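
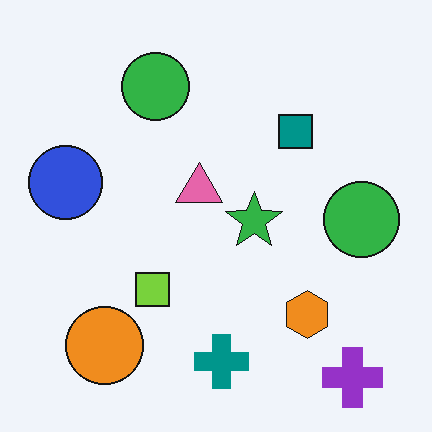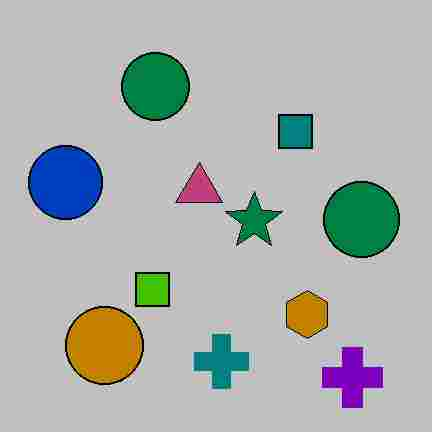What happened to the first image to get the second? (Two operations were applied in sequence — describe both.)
The second image is the first aggressively posterized, then degraded with heavy JPEG compression.

Each flat color has snapped to a coarser quantized level — most visibly, the near-white background has dropped to a flat grey. Blocky 8×8 compression artifacts appear around shape edges and the flat background shows ringing — characteristic JPEG degradation.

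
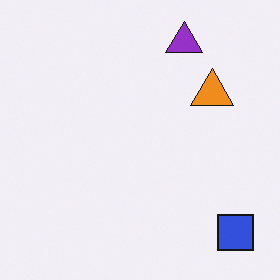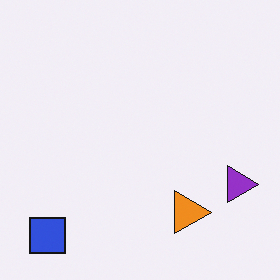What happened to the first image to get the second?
Rotated 90° clockwise.

The blue square sits in the bottom-right of the first image and the bottom-left of the second — consistent with a whole-image 90° clockwise rotation.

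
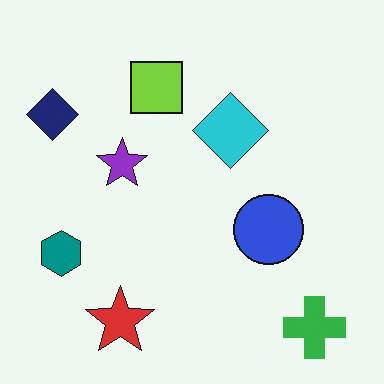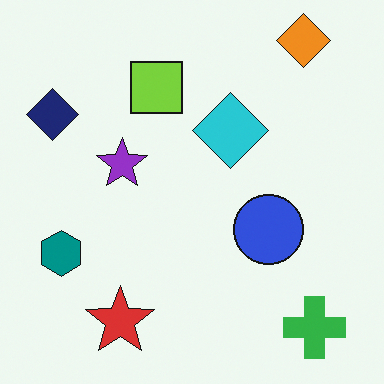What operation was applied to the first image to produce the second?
The second image is the first overlaid with an additional orange diamond.

An orange diamond appears in the second image that is absent from the first.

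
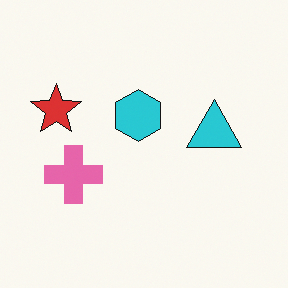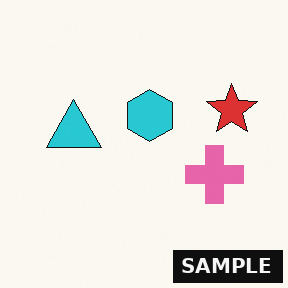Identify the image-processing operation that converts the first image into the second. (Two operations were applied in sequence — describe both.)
The image was flipped horizontally (left ↔ right), then watermarked with the text "SAMPLE" in the lower-right corner.

The red star is in the left of the first image and the right of the second — shapes on opposite sides of the vertical midline have swapped in a mirror flip. A dark label reading "SAMPLE" appears in the lower-right corner.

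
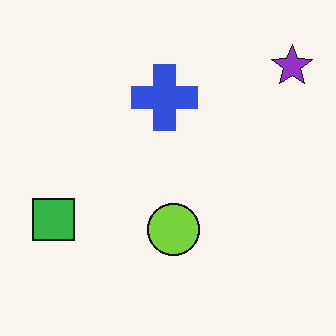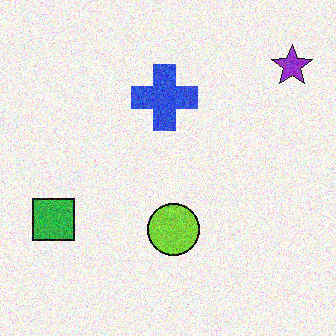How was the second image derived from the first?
It was degraded with visible gaussian noise.

Random speckle covers the whole image, including the flat background.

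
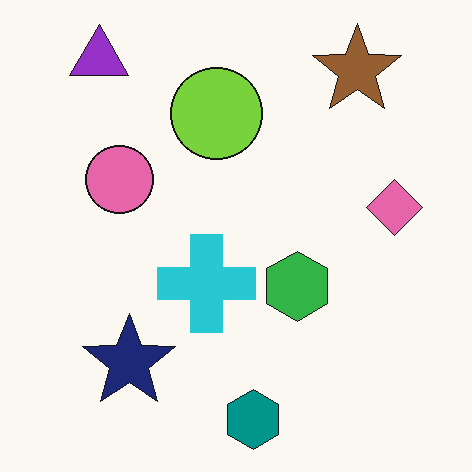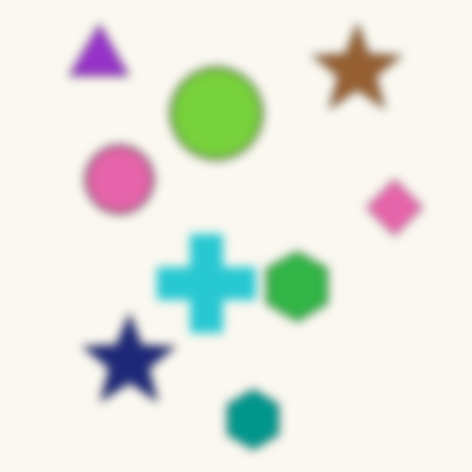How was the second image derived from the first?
The transformation is: noticeably gaussian-blurred.

Shape edges and outlines are uniformly softened across the whole image.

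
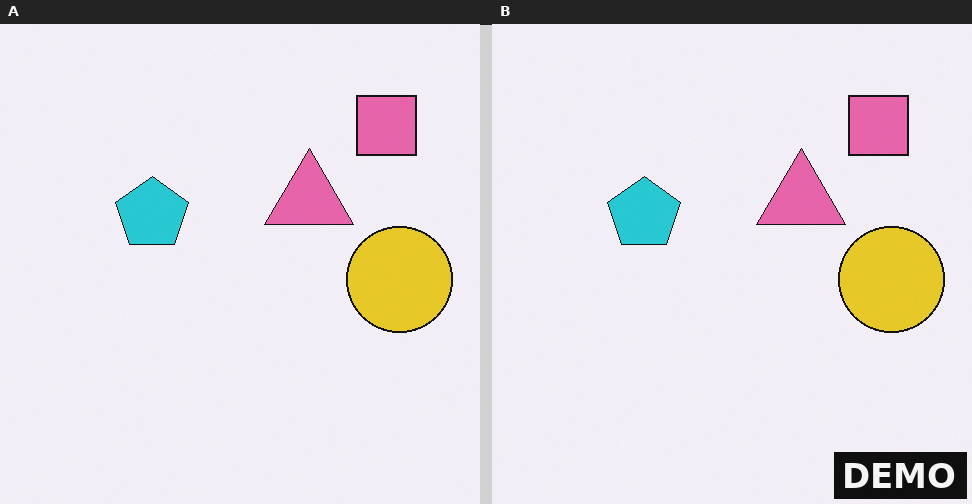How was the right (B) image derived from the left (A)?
This is the original image watermarked with the text "DEMO" in the lower-right corner.

A dark label reading "DEMO" appears in the lower-right corner.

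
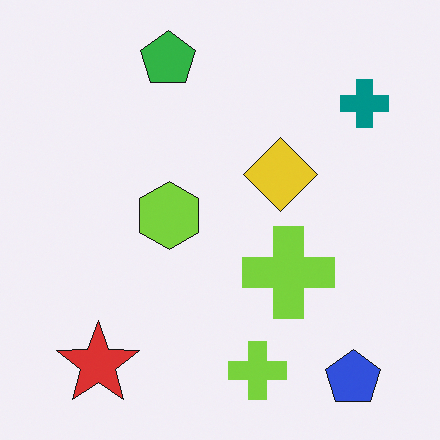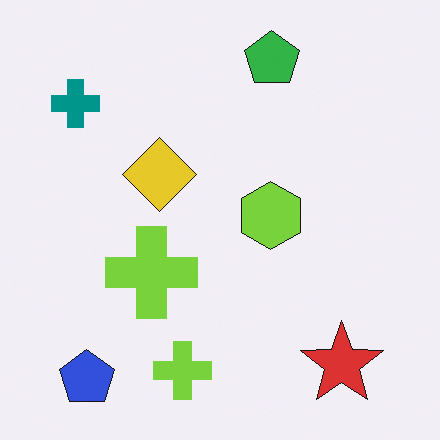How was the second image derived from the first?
This is the original image flipped horizontally (left ↔ right).

The teal cross is in the top-right of the first image and the top-left of the second — shapes on opposite sides of the vertical midline have swapped in a mirror flip.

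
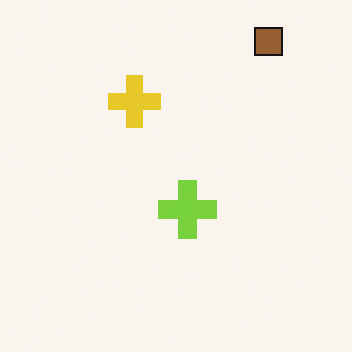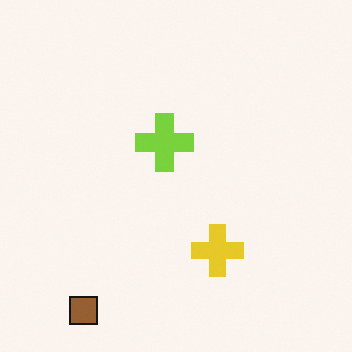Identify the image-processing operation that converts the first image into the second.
Rotated 180°.

The brown square sits in the top-right of the first image and the bottom-left of the second — consistent with a whole-image 180° rotation.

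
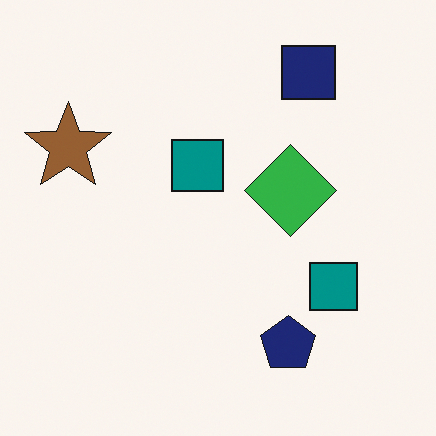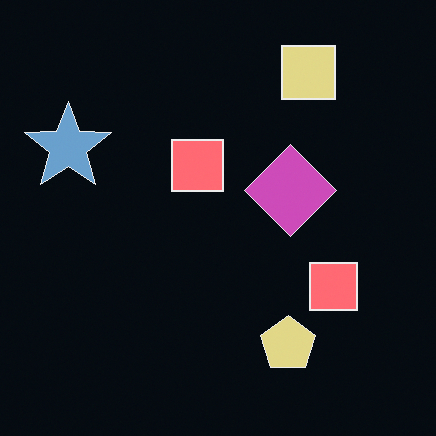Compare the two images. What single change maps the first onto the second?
The second image is the first color-inverted (negative).

The light background has become dark and every shape's color is its complement — a photographic negative.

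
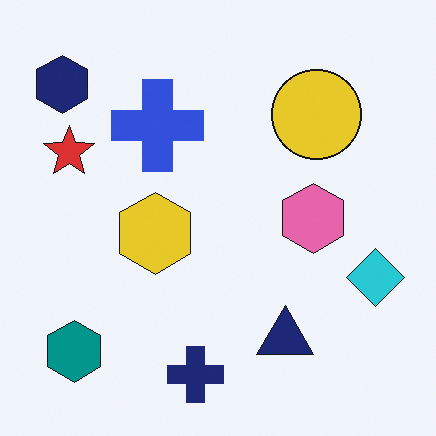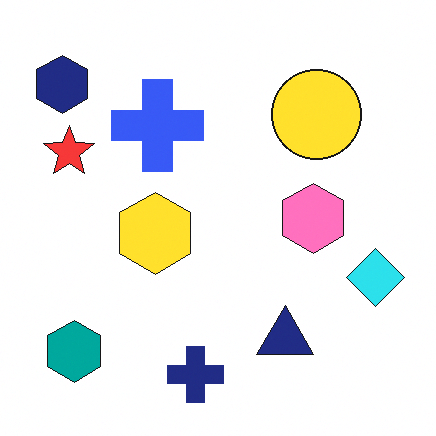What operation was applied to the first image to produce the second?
Slightly brightened.

Every pixel — background and shapes alike — is uniformly brightened.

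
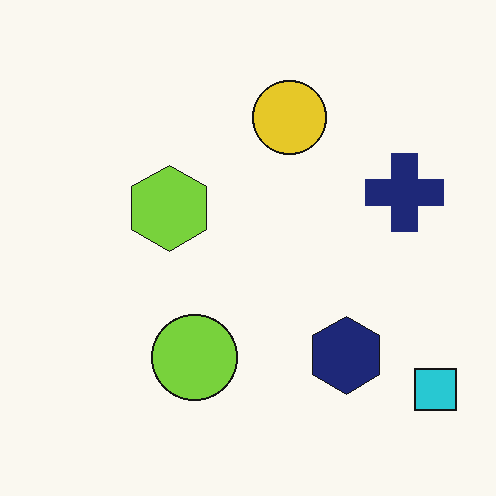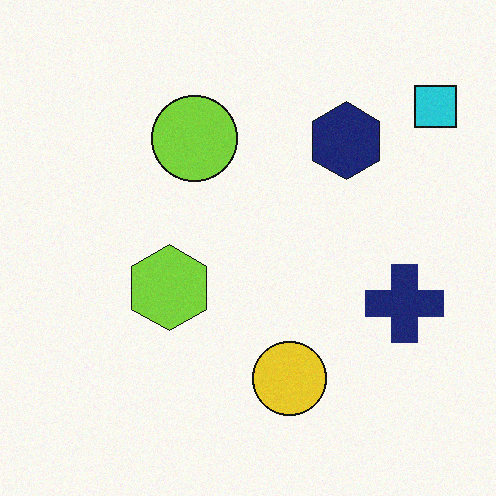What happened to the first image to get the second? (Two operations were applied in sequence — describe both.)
It was flipped vertically (top ↔ bottom), then degraded with light additive noise.

The cyan square is in the bottom-right of the first image and the top-right of the second — shapes on opposite sides of the horizontal midline have swapped in a mirror flip. Random speckle covers the whole image, including the flat background.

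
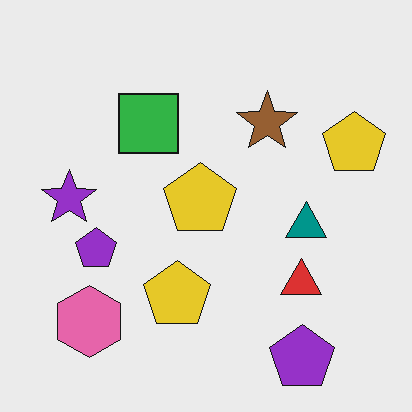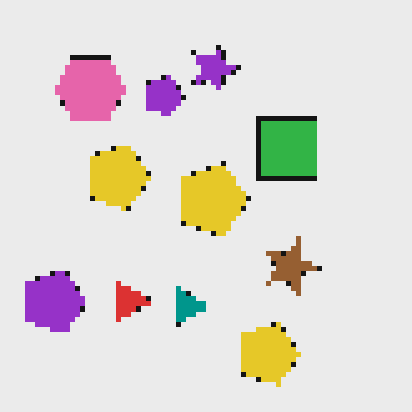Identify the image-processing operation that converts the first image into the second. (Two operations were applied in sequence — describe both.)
The second image is the first rotated 90° clockwise, then lightly pixelated (a mild mosaic effect).

The pink hexagon sits in the bottom-left of the first image and the top-left of the second — consistent with a whole-image 90° clockwise rotation. Shapes are reduced to large square blocks; fine edges and outlines are lost — a downscale-then-upscale (mosaic) effect.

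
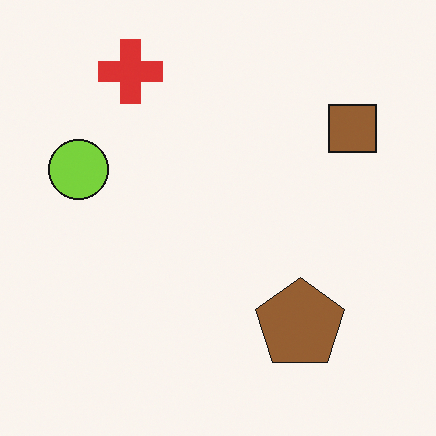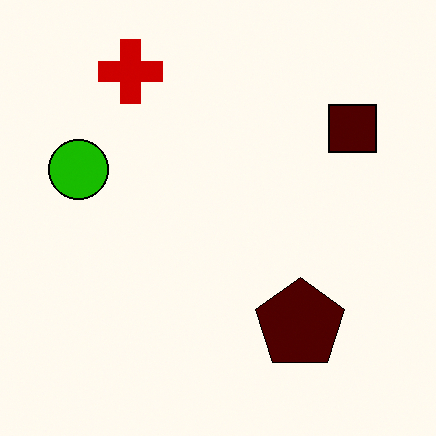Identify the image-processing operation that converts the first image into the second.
The transformation is: given much higher contrast.

Tones are pushed away from mid-grey across the whole image — a global contrast change.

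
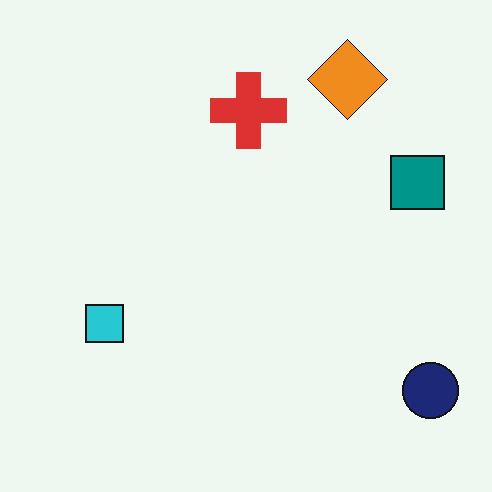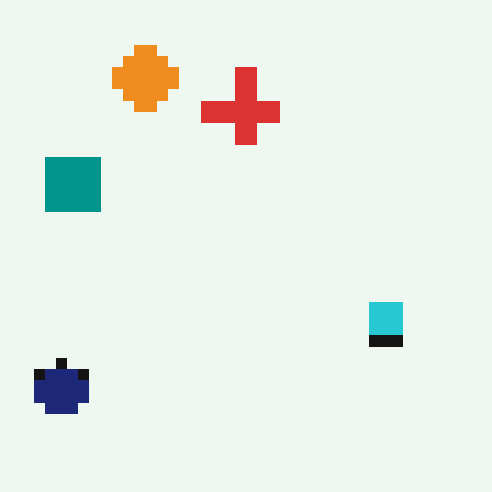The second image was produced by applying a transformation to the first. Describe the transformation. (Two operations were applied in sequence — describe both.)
Flipped horizontally (left ↔ right), then heavily pixelated into large blocks.

The navy circle is in the bottom-right of the first image and the bottom-left of the second — shapes on opposite sides of the vertical midline have swapped in a mirror flip. Shapes are reduced to large square blocks; fine edges and outlines are lost — a downscale-then-upscale (mosaic) effect.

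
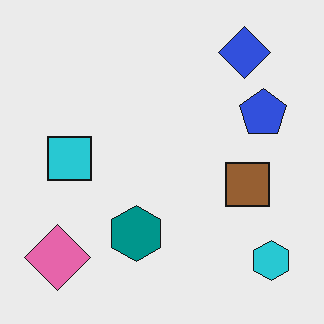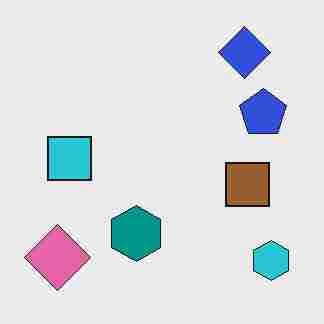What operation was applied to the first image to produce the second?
Heavily JPEG-compressed with obvious blocking artifacts.

Blocky 8×8 compression artifacts appear around shape edges and the flat background shows ringing — characteristic JPEG degradation.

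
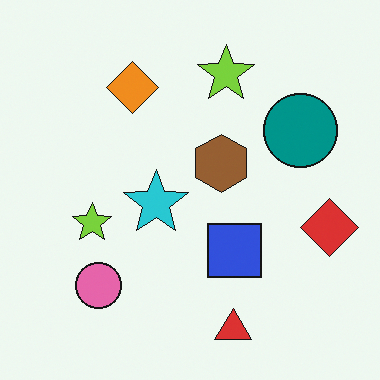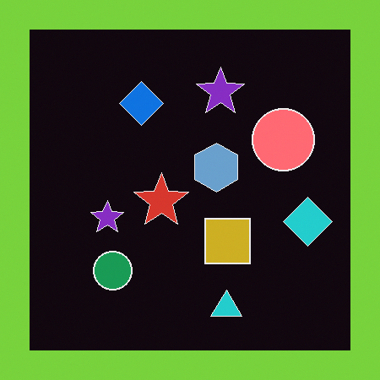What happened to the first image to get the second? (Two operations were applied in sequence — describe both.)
The second image is the first color-inverted (negative), then framed with a lime border.

The light background has become dark and every shape's color is its complement — a photographic negative. A solid lime frame runs around the edge of the second image, with the content slightly shrunk inside it.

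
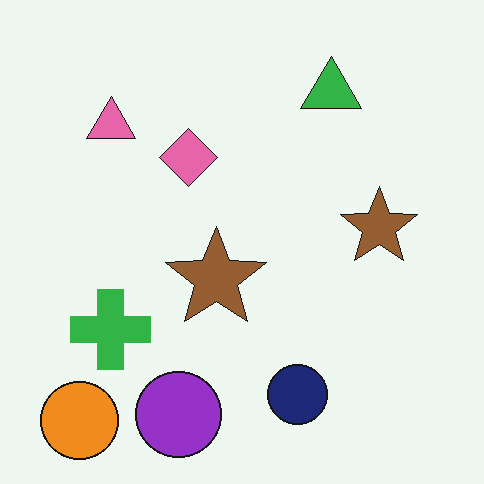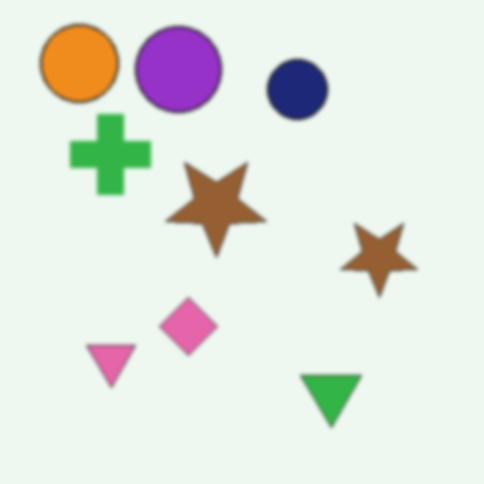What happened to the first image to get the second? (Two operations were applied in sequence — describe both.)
This is the original image flipped vertically (top ↔ bottom), then lightly blurred.

The orange circle is in the bottom-left of the first image and the top-left of the second — shapes on opposite sides of the horizontal midline have swapped in a mirror flip. Shape edges and outlines are uniformly softened across the whole image.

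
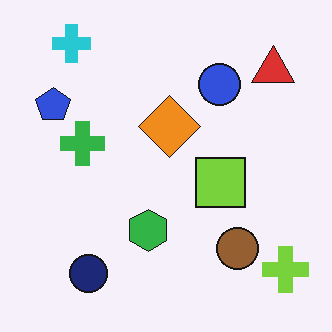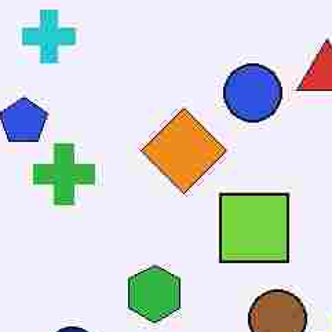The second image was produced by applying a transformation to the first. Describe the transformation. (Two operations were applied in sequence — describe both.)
This is the original image degraded with heavy JPEG compression, then cropped slightly and scaled back up.

Blocky 8×8 compression artifacts appear around shape edges and the flat background shows ringing — characteristic JPEG degradation. The visible shapes are larger and the field of view is narrower; shapes near the original edges may be partly or wholly outside the frame — a crop-and-rescale.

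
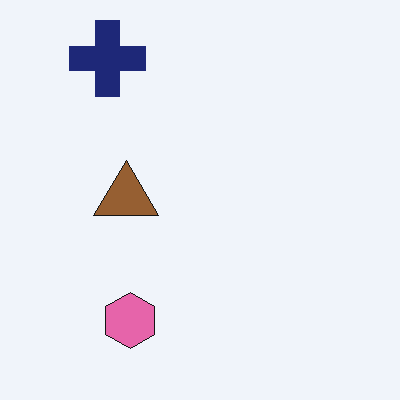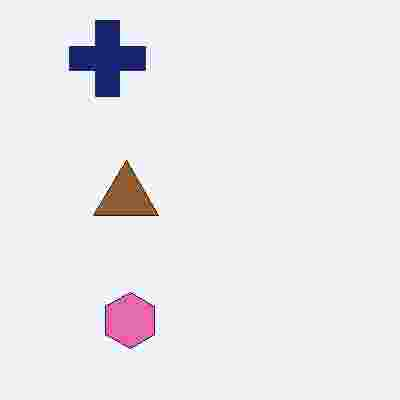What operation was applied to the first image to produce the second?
It was degraded with heavy JPEG compression.

Blocky 8×8 compression artifacts appear around shape edges and the flat background shows ringing — characteristic JPEG degradation.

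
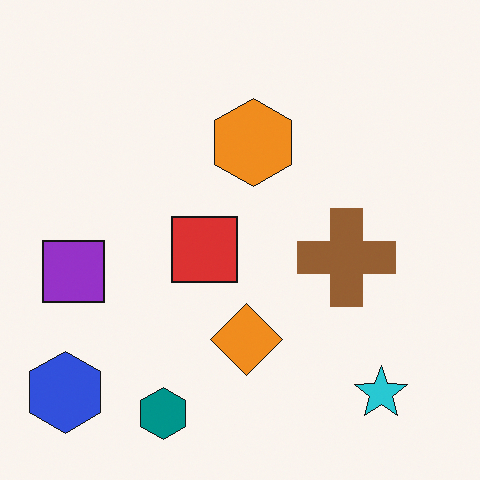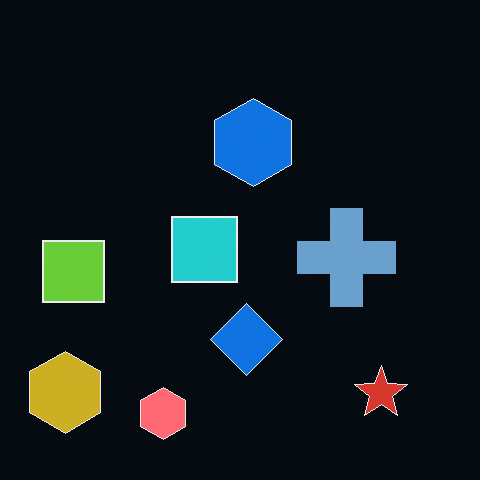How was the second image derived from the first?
The image was color-inverted (negative).

The light background has become dark and every shape's color is its complement — a photographic negative.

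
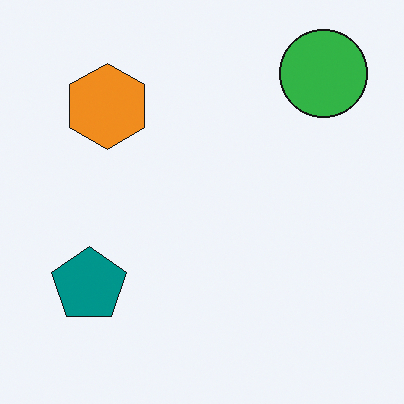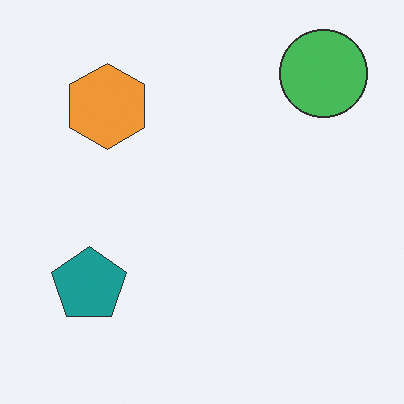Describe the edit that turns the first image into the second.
This is the original image given slightly reduced contrast.

Tones are pushed toward mid-grey across the whole image — a global contrast change.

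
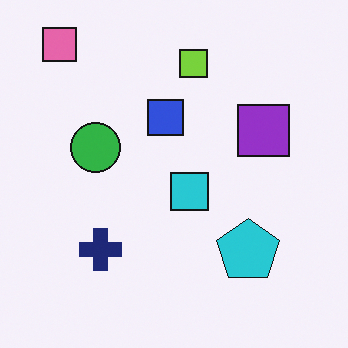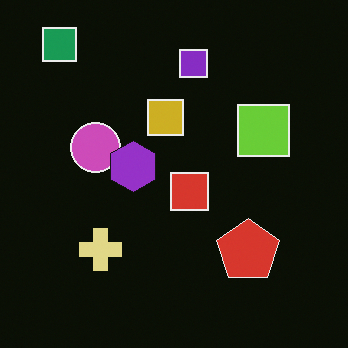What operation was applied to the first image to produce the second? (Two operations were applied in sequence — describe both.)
The second image is the first color-inverted (negative), then overlaid with an additional purple hexagon.

The light background has become dark and every shape's color is its complement — a photographic negative. A purple hexagon appears in the second image that is absent from the first.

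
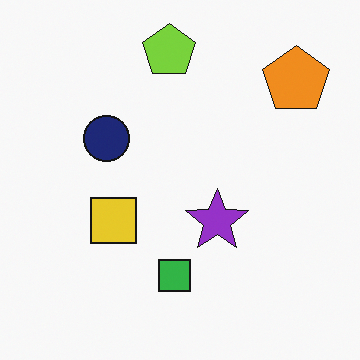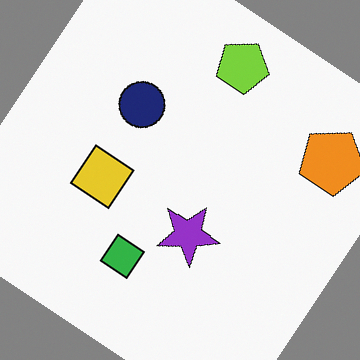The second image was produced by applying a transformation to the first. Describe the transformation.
The image was rotated clockwise by a large amount — several tens of degrees.

Every shape is tilted by the same angle and the image corners show triangular fill wedges — a whole-image rotation by a non-right angle.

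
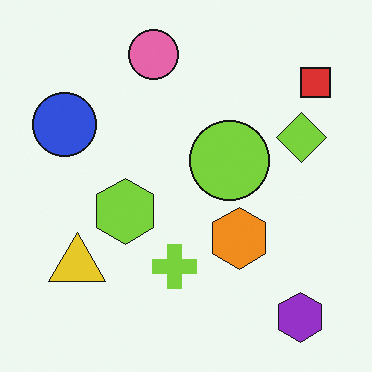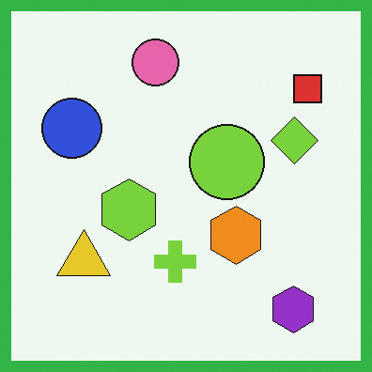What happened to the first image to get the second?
The second image is the first framed with a green border.

A solid green frame runs around the edge of the second image, with the content slightly shrunk inside it.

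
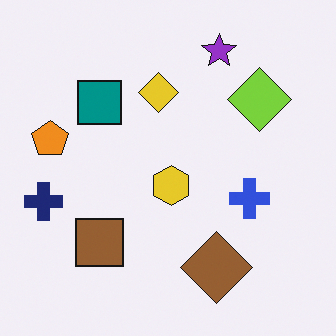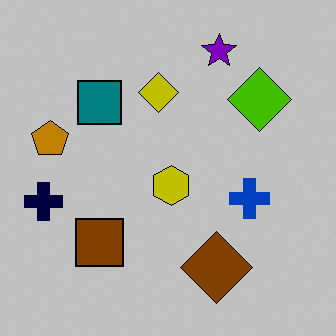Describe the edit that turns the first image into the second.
This is the original image heavily posterized to just a handful of flat colors.

Each flat color has snapped to a coarser quantized level — most visibly, the near-white background has dropped to a flat grey.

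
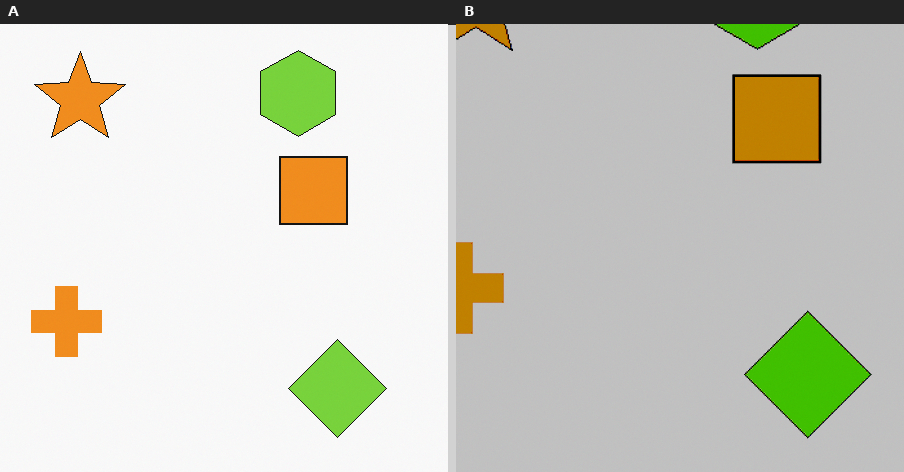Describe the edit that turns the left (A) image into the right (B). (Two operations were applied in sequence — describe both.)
Cropped to a modestly smaller region and rescaled, then aggressively posterized.

The visible shapes are larger and the field of view is narrower; shapes near the original edges may be partly or wholly outside the frame — a crop-and-rescale. Each flat color has snapped to a coarser quantized level — most visibly, the near-white background has dropped to a flat grey.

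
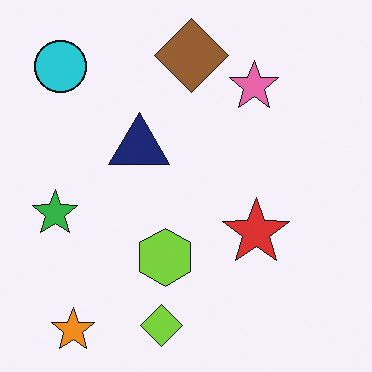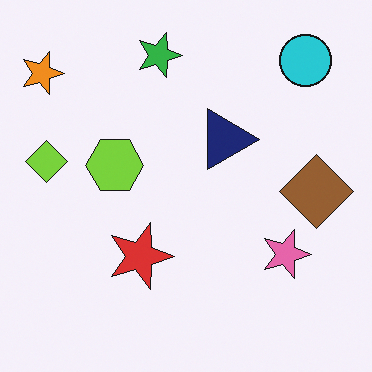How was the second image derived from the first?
It was rotated 90° clockwise.

The orange star sits in the bottom-left of the first image and the top-left of the second — consistent with a whole-image 90° clockwise rotation.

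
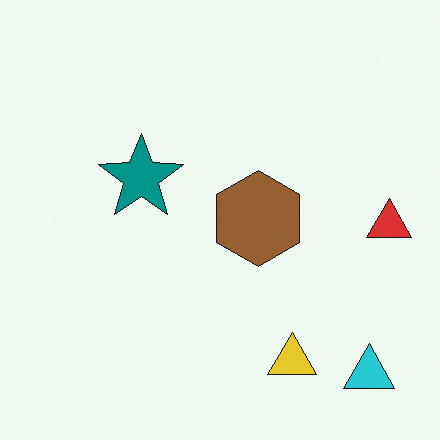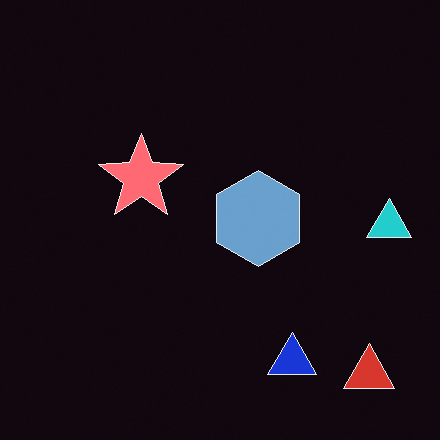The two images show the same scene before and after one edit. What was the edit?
The transformation is: color-inverted (negative).

The light background has become dark and every shape's color is its complement — a photographic negative.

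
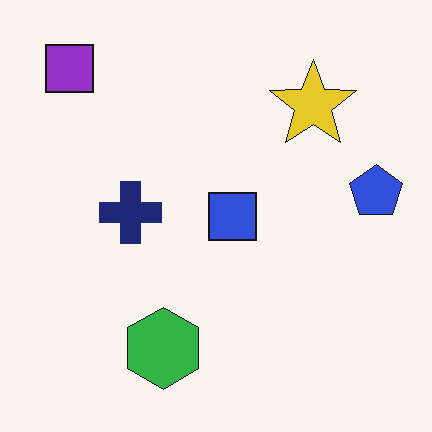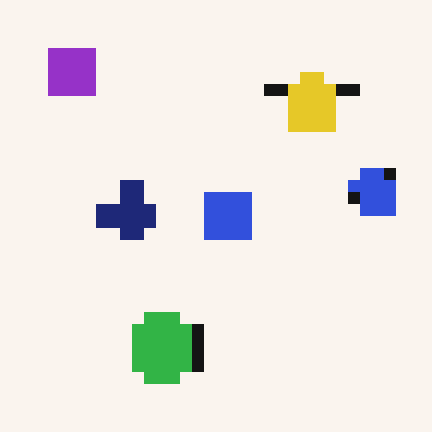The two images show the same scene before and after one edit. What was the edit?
The image was coarsely pixelated.

Shapes are reduced to large square blocks; fine edges and outlines are lost — a downscale-then-upscale (mosaic) effect.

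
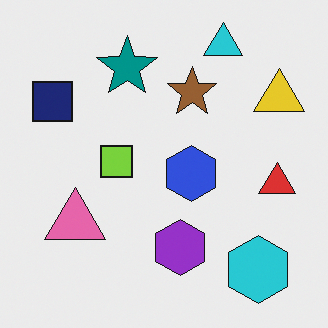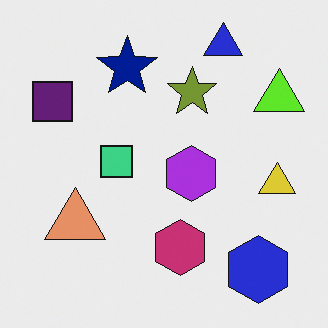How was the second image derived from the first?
The image was hue-shifted slightly.

Every shape's color has rotated by the same amount around the hue wheel — a uniform hue shift.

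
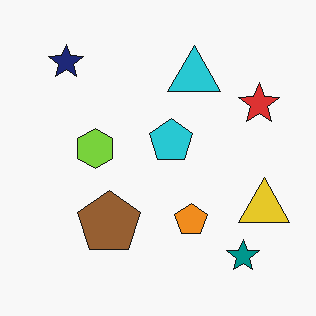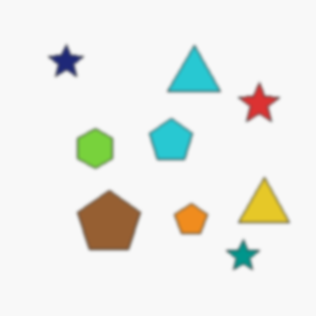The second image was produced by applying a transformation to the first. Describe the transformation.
This is the original image lightly blurred.

Shape edges and outlines are uniformly softened across the whole image.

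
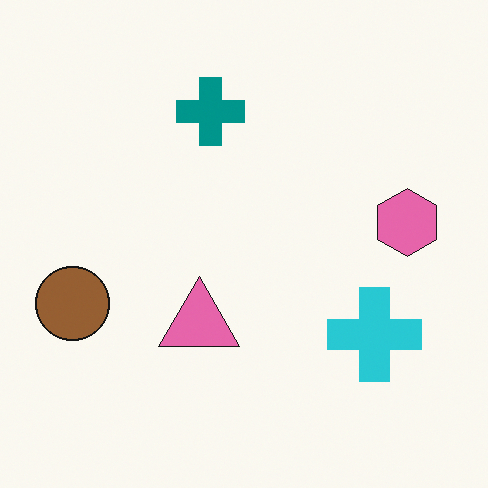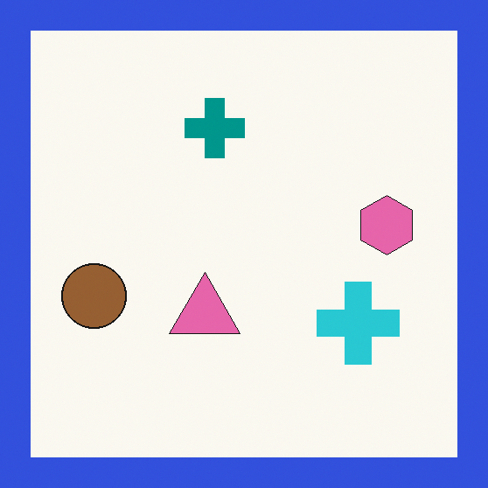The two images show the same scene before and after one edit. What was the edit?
The transformation is: framed with a blue border.

A solid blue frame runs around the edge of the second image, with the content slightly shrunk inside it.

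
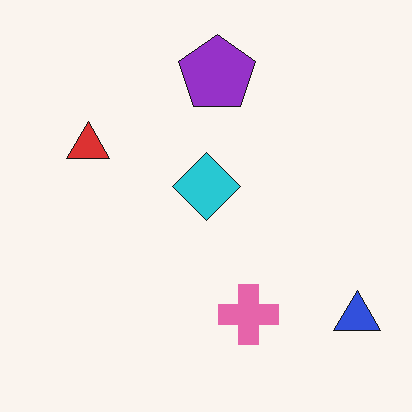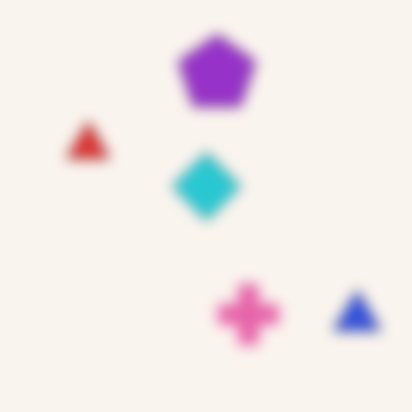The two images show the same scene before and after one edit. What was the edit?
The image was strongly gaussian-blurred.

Shape edges and outlines are uniformly softened across the whole image.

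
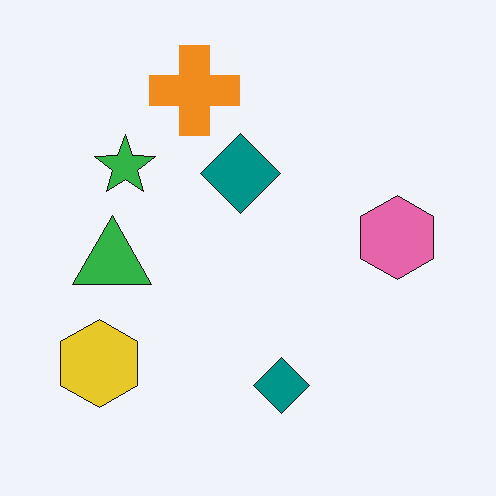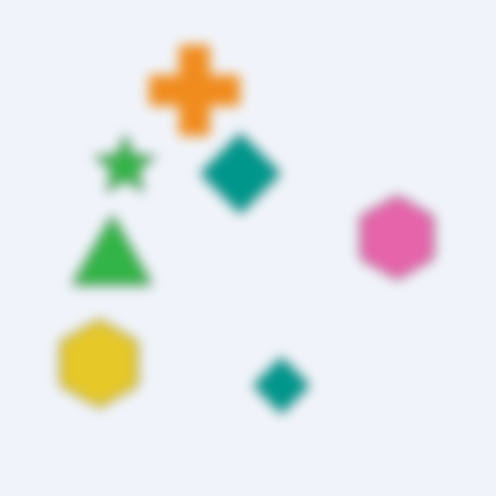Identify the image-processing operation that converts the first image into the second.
It was heavily blurred.

Shape edges and outlines are uniformly softened across the whole image.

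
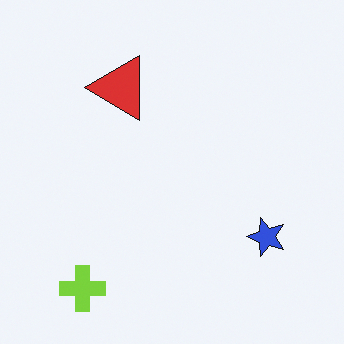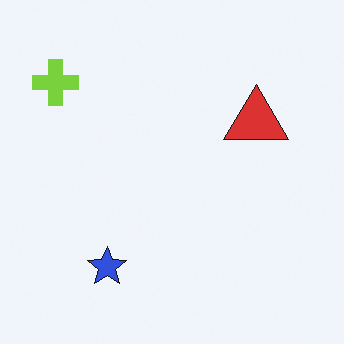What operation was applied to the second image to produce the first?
The first image is the second rotated 90° counter-clockwise.

The lime cross sits in the top-left of the second image and the bottom-left of the first — consistent with a whole-image 90° counter-clockwise rotation.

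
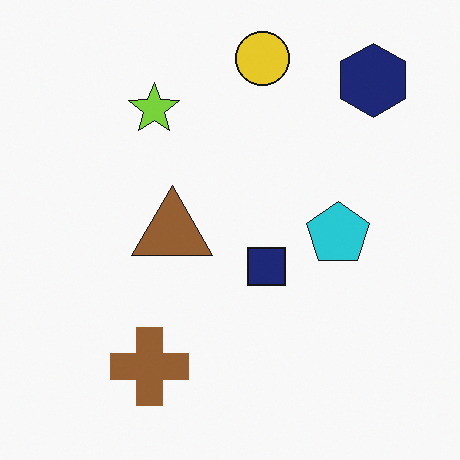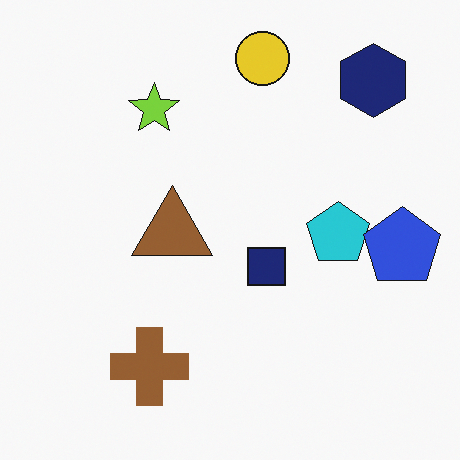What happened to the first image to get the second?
The image was overlaid with an additional blue pentagon.

A blue pentagon appears in the second image that is absent from the first.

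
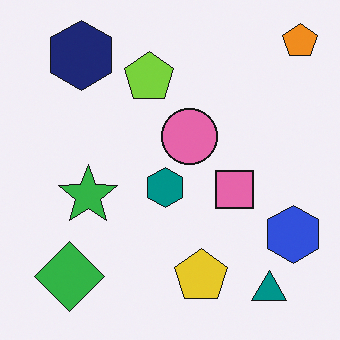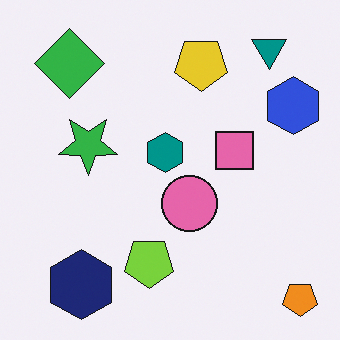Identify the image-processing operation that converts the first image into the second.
The second image is the first flipped vertically (top ↔ bottom).

The orange pentagon is in the top-right of the first image and the bottom-right of the second — shapes on opposite sides of the horizontal midline have swapped in a mirror flip.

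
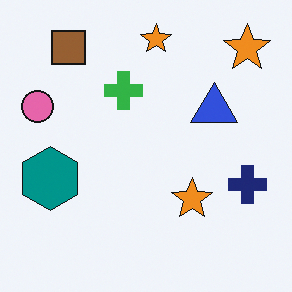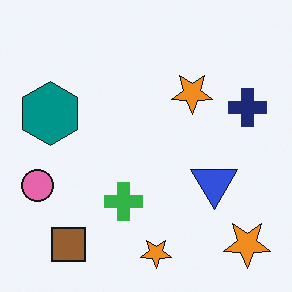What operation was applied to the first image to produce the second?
Flipped vertically (top ↔ bottom).

The brown square is in the top-left of the first image and the bottom-left of the second — shapes on opposite sides of the horizontal midline have swapped in a mirror flip.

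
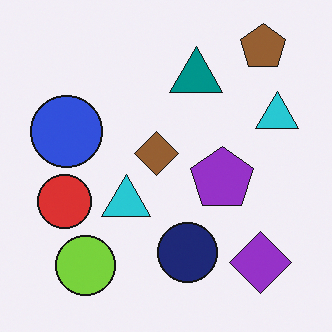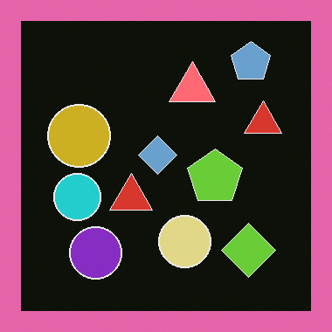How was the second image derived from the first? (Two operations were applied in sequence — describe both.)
This is the original image color-inverted (negative), then framed with a pink border.

The light background has become dark and every shape's color is its complement — a photographic negative. A solid pink frame runs around the edge of the second image, with the content slightly shrunk inside it.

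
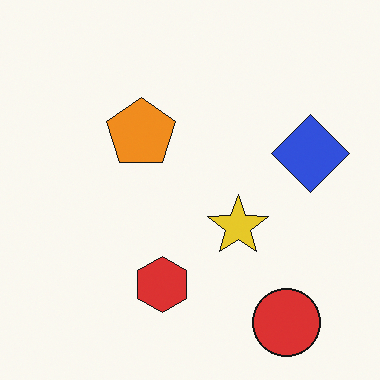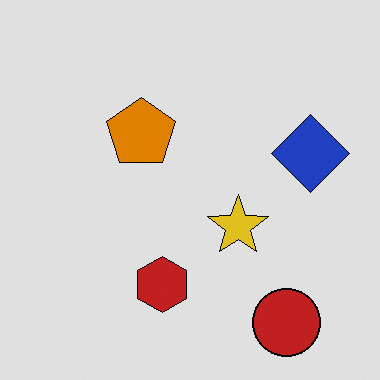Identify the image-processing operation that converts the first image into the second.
Moderately posterized.

Each flat color has snapped to a coarser quantized level — most visibly, the near-white background has dropped to a flat grey.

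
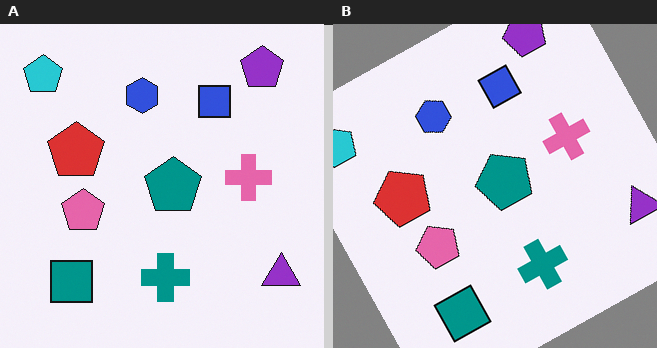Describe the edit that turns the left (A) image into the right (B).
The image was rotated counter-clockwise by a clearly visible amount.

Every shape is tilted by the same angle and the image corners show triangular fill wedges — a whole-image rotation by a non-right angle.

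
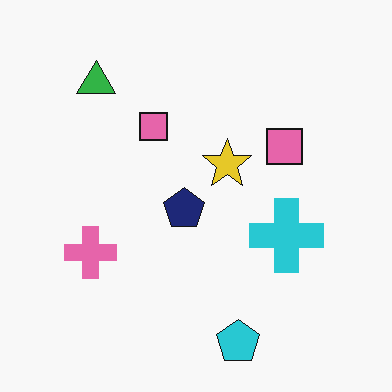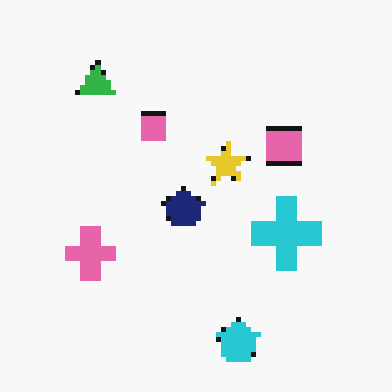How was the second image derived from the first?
The second image is the first lightly pixelated (a mild mosaic effect).

Shapes are reduced to large square blocks; fine edges and outlines are lost — a downscale-then-upscale (mosaic) effect.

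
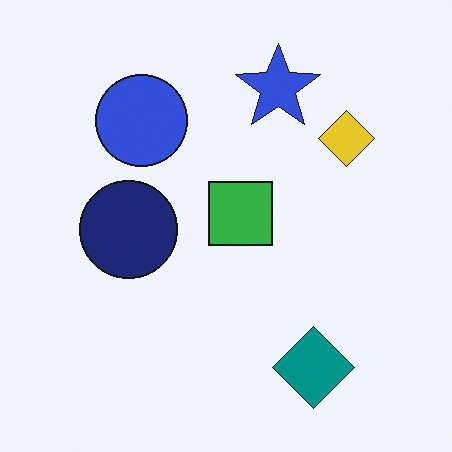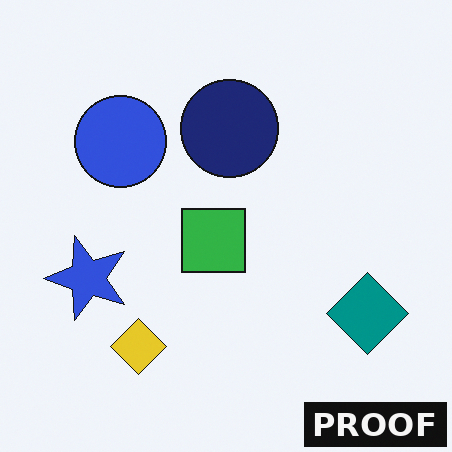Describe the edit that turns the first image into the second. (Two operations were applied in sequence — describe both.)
Transposed (reflected across the top-left ↔ bottom-right diagonal), then watermarked with the text "PROOF" in the lower-right corner.

Shapes have swapped their row and column positions — what was in the top-right is now in the bottom-left — a diagonal reflection. A dark label reading "PROOF" appears in the lower-right corner.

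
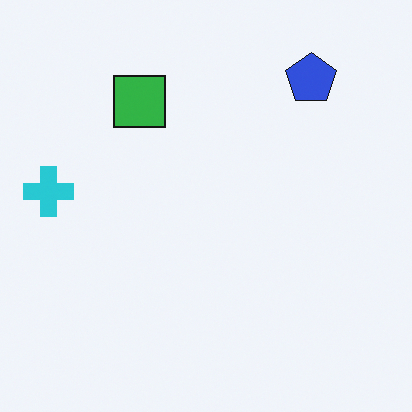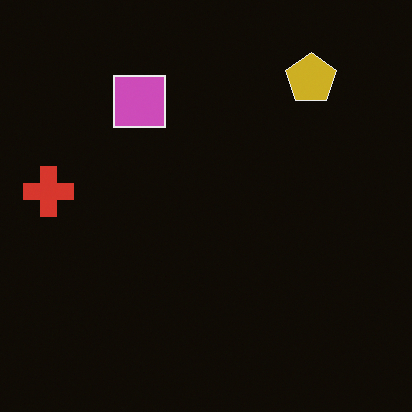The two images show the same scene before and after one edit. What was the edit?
The second image is the first color-inverted (negative).

The light background has become dark and every shape's color is its complement — a photographic negative.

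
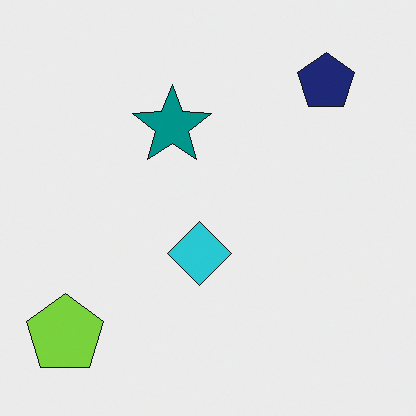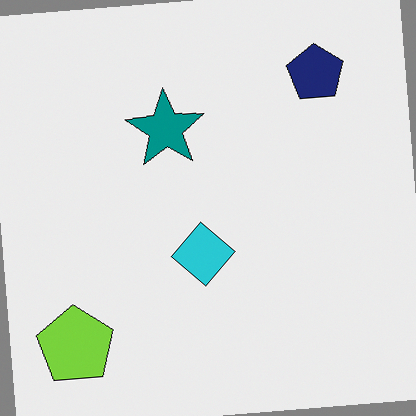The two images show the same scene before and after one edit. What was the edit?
It was rotated counter-clockwise by a few degrees.

Every shape is tilted by the same angle and the image corners show triangular fill wedges — a whole-image rotation by a non-right angle.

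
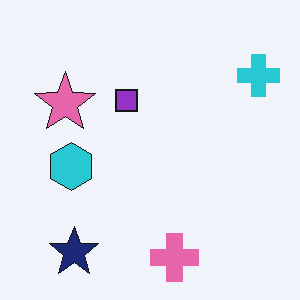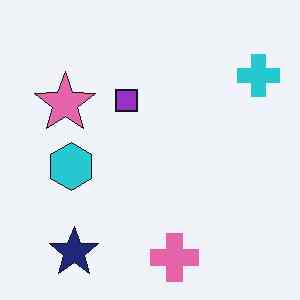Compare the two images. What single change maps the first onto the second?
It was JPEG-compressed with visible artifacts.

Blocky 8×8 compression artifacts appear around shape edges and the flat background shows ringing — characteristic JPEG degradation.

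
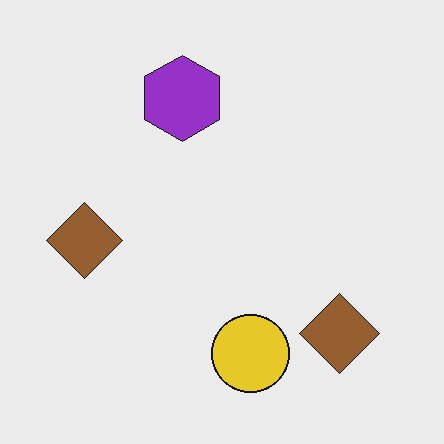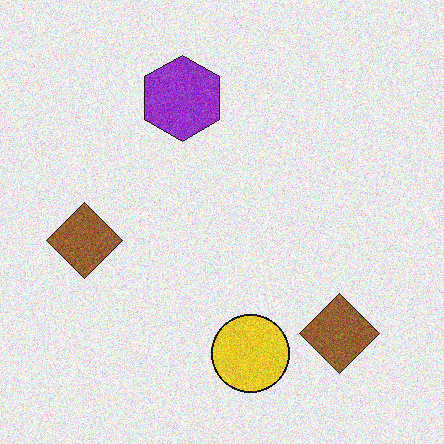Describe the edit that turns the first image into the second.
Degraded with moderate additive noise.

Random speckle covers the whole image, including the flat background.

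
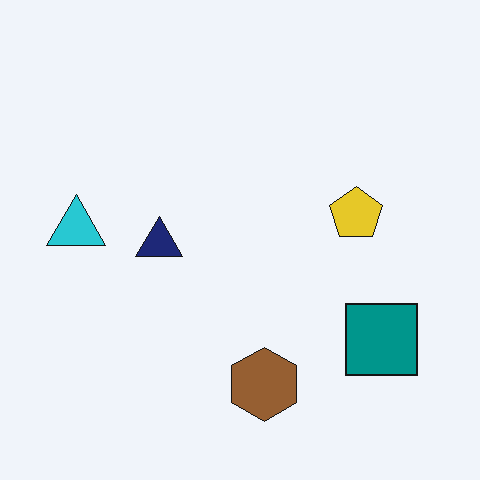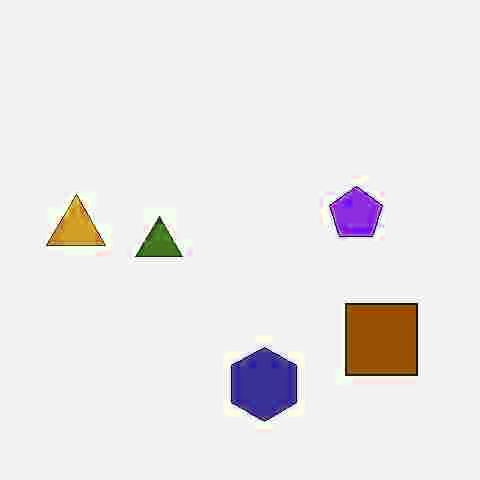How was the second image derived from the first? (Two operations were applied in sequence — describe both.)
Heavily JPEG-compressed with obvious blocking artifacts, then hue-shifted by a large amount.

Blocky 8×8 compression artifacts appear around shape edges and the flat background shows ringing — characteristic JPEG degradation. Every shape's color has rotated by the same amount around the hue wheel — a uniform hue shift.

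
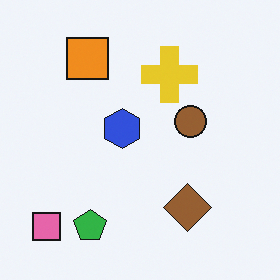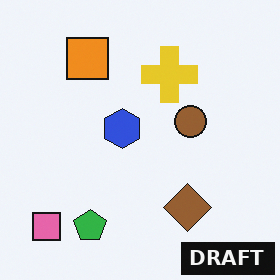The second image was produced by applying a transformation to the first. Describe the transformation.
This is the original image watermarked with the text "DRAFT" in the lower-right corner.

A dark label reading "DRAFT" appears in the lower-right corner.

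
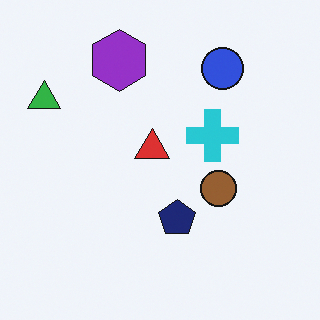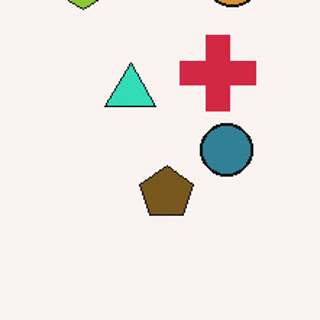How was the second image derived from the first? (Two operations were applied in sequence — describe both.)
The image was hue-shifted by a large amount, then cropped to a modestly smaller region and rescaled.

Every shape's color has rotated by the same amount around the hue wheel — a uniform hue shift. The visible shapes are larger and the field of view is narrower; shapes near the original edges may be partly or wholly outside the frame — a crop-and-rescale.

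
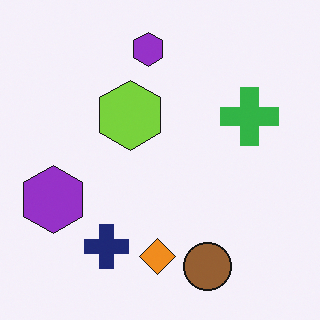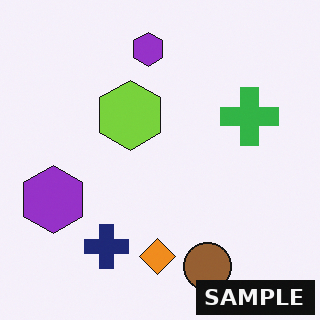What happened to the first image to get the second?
The image was watermarked with the text "SAMPLE" in the lower-right corner.

A dark label reading "SAMPLE" appears in the lower-right corner.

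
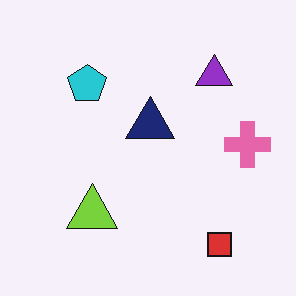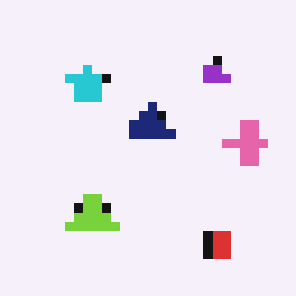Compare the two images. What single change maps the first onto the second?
It was coarsely pixelated.

Shapes are reduced to large square blocks; fine edges and outlines are lost — a downscale-then-upscale (mosaic) effect.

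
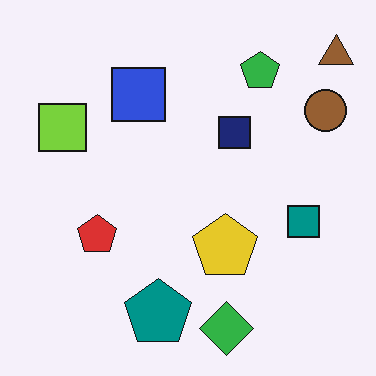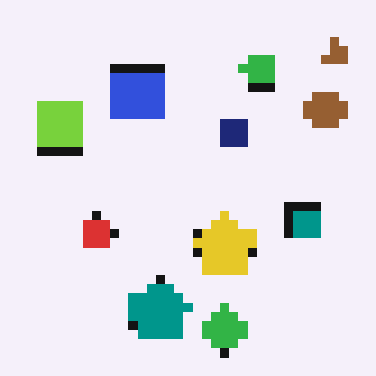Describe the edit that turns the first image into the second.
The second image is the first heavily pixelated into large blocks.

Shapes are reduced to large square blocks; fine edges and outlines are lost — a downscale-then-upscale (mosaic) effect.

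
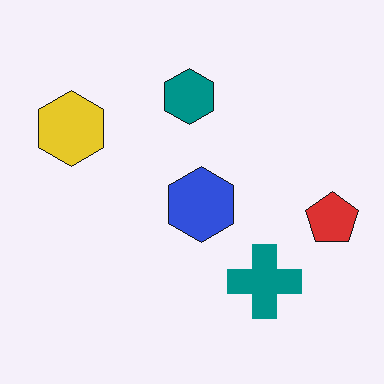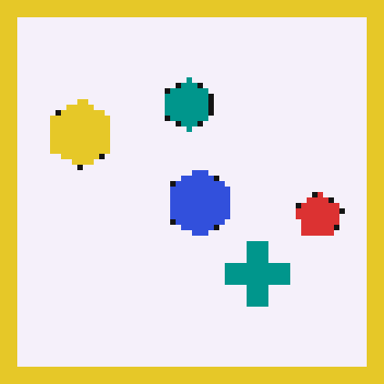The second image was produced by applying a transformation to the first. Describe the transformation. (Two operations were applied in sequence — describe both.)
The transformation is: moderately pixelated, then framed with a yellow border.

Shapes are reduced to large square blocks; fine edges and outlines are lost — a downscale-then-upscale (mosaic) effect. A solid yellow frame runs around the edge of the second image, with the content slightly shrunk inside it.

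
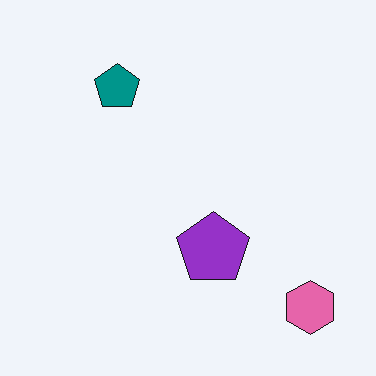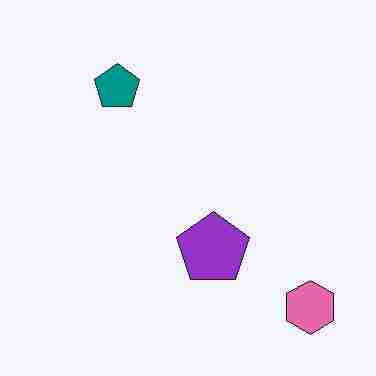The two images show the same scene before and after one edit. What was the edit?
Heavily JPEG-compressed with obvious blocking artifacts.

Blocky 8×8 compression artifacts appear around shape edges and the flat background shows ringing — characteristic JPEG degradation.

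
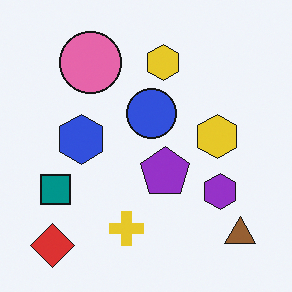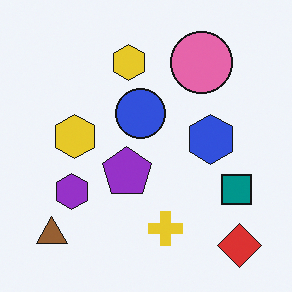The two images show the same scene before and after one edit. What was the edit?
It was flipped horizontally (left ↔ right).

The brown triangle is in the bottom-right of the first image and the bottom-left of the second — shapes on opposite sides of the vertical midline have swapped in a mirror flip.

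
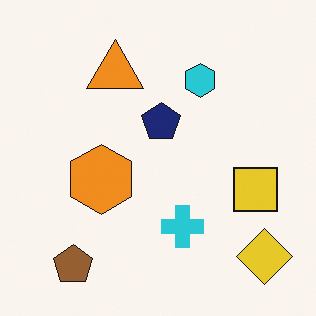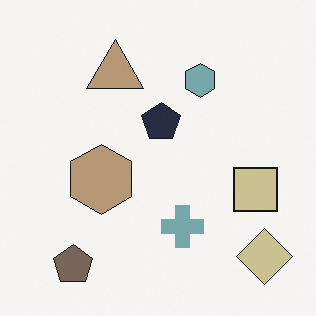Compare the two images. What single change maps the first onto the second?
The transformation is: heavily desaturated.

All colors are more muted and greyish — a global saturation change.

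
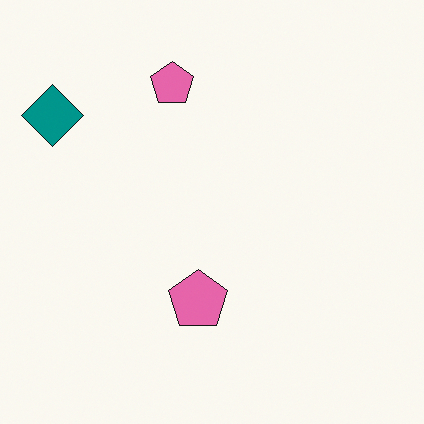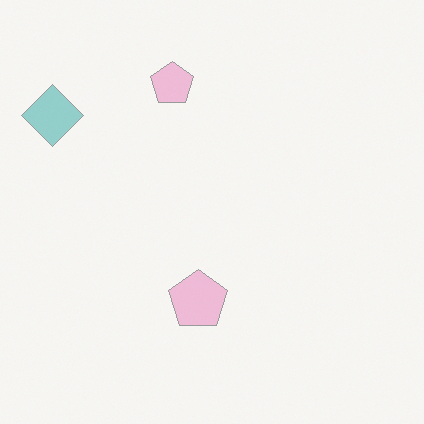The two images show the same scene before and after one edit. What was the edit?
The image was washed out (contrast reduced).

Tones are pushed toward mid-grey across the whole image — a global contrast change.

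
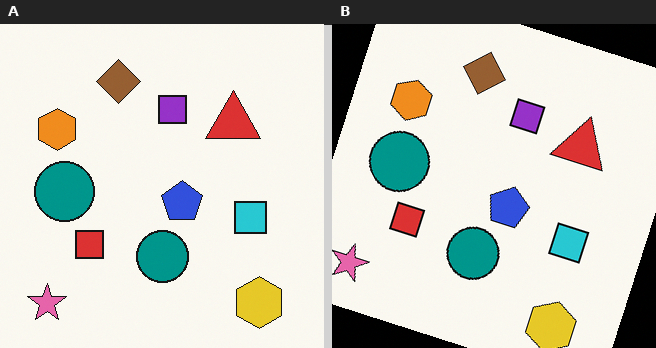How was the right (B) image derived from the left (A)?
The transformation is: rotated clockwise by a clearly visible amount.

Every shape is tilted by the same angle and the image corners show triangular fill wedges — a whole-image rotation by a non-right angle.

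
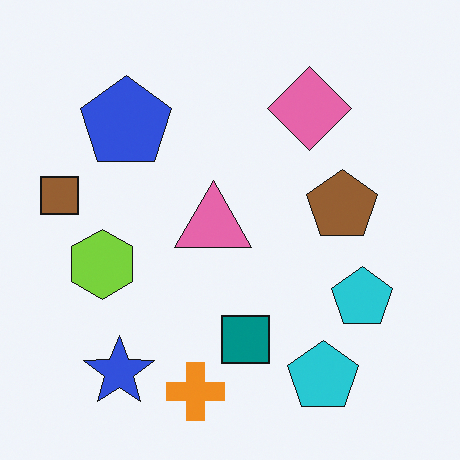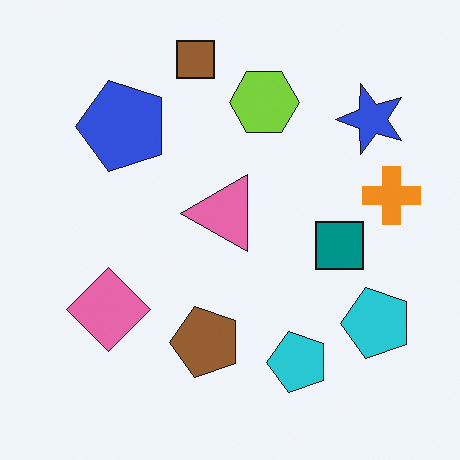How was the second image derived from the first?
This is the original image transposed (reflected across the top-left ↔ bottom-right diagonal).

Shapes have swapped their row and column positions — what was in the top-right is now in the bottom-left — a diagonal reflection.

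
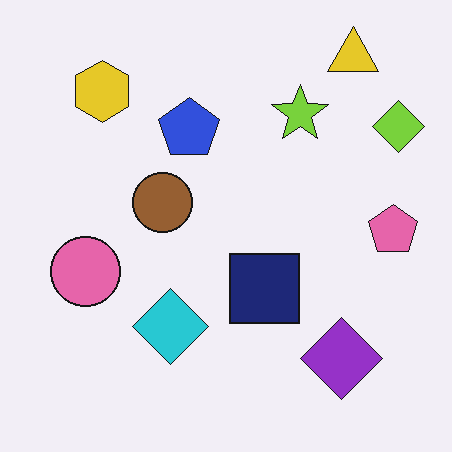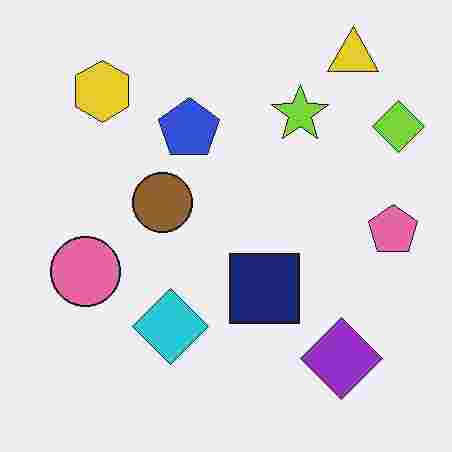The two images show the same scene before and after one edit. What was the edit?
This is the original image degraded with heavy JPEG compression.

Blocky 8×8 compression artifacts appear around shape edges and the flat background shows ringing — characteristic JPEG degradation.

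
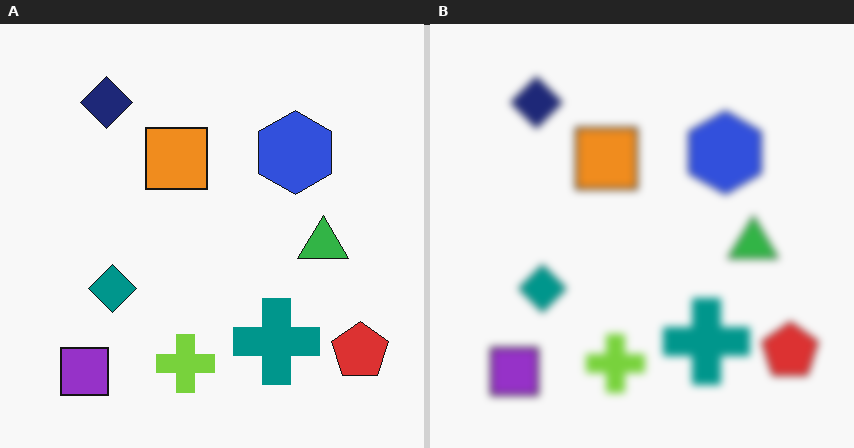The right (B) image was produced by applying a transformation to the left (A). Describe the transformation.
It was moderately blurred.

Shape edges and outlines are uniformly softened across the whole image.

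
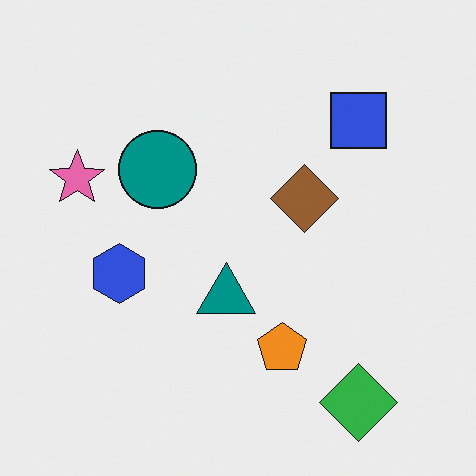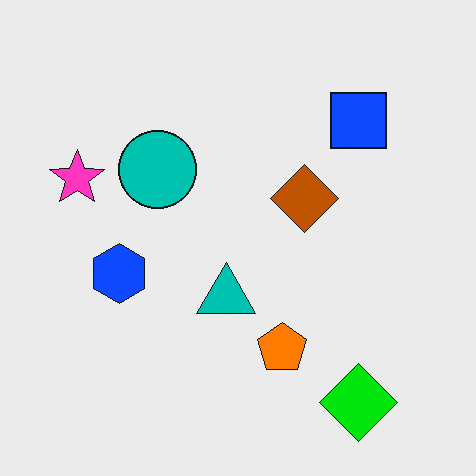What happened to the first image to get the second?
This is the original image heavily oversaturated.

All colors are more vivid — a global saturation change.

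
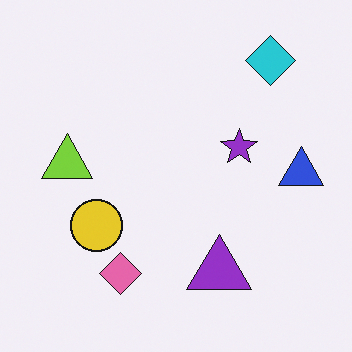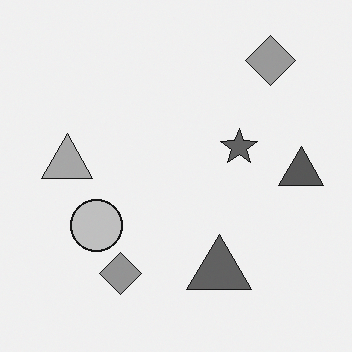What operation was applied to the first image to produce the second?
The image was converted to grayscale.

All color is removed — every shape is now a shade of grey.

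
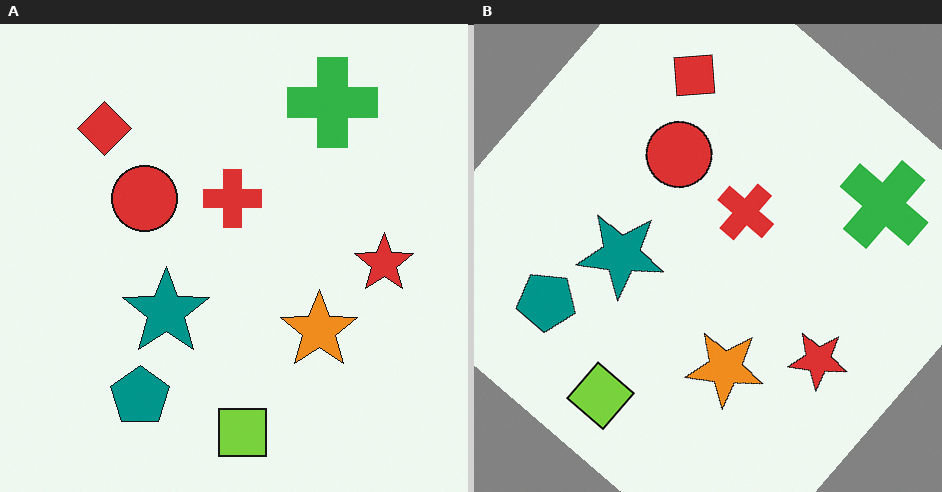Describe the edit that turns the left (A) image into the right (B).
The transformation is: rotated clockwise by a large amount — several tens of degrees.

Every shape is tilted by the same angle and the image corners show triangular fill wedges — a whole-image rotation by a non-right angle.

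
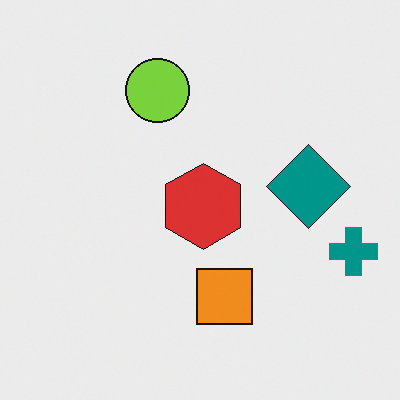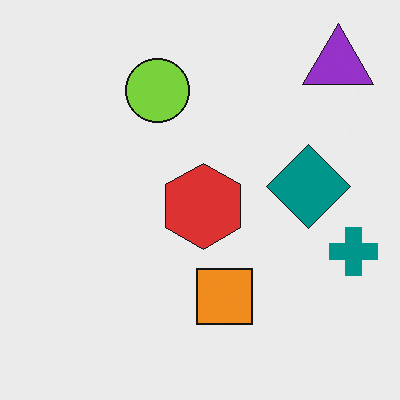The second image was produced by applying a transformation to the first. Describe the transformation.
It was overlaid with an additional purple triangle.

A purple triangle appears in the second image that is absent from the first.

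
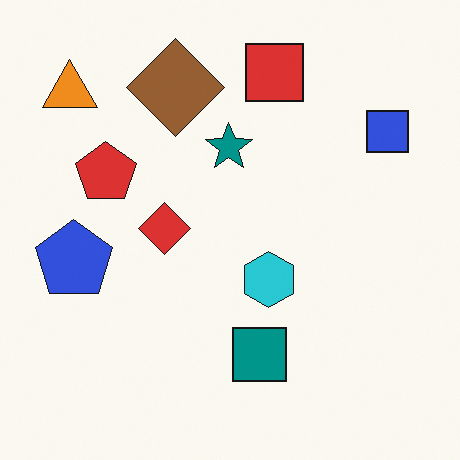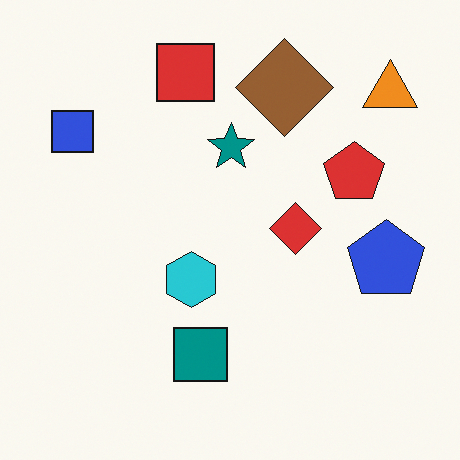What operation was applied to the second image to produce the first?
This is the original image flipped horizontally (left ↔ right).

The orange triangle is in the top-right of the second image and the top-left of the first — shapes on opposite sides of the vertical midline have swapped in a mirror flip.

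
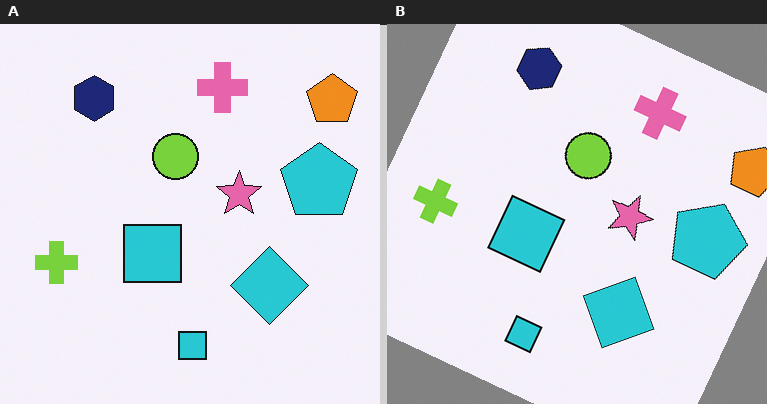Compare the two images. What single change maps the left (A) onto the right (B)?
This is the original image rotated clockwise by a clearly visible amount.

Every shape is tilted by the same angle and the image corners show triangular fill wedges — a whole-image rotation by a non-right angle.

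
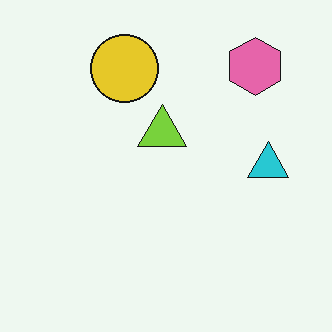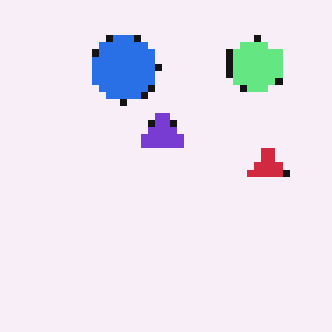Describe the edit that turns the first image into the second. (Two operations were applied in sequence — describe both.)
It was hue-shifted by a large amount, then pixelated into visible square blocks.

Every shape's color has rotated by the same amount around the hue wheel — a uniform hue shift. Shapes are reduced to large square blocks; fine edges and outlines are lost — a downscale-then-upscale (mosaic) effect.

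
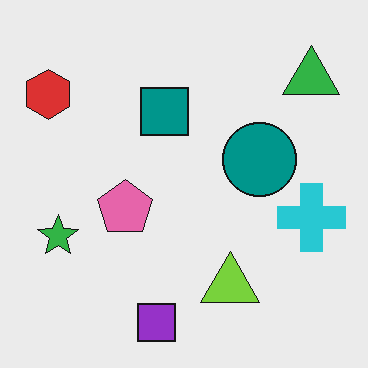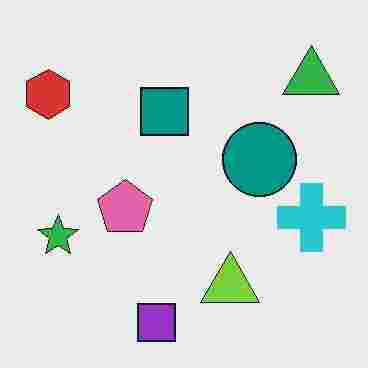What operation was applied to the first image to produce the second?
This is the original image heavily JPEG-compressed with obvious blocking artifacts.

Blocky 8×8 compression artifacts appear around shape edges and the flat background shows ringing — characteristic JPEG degradation.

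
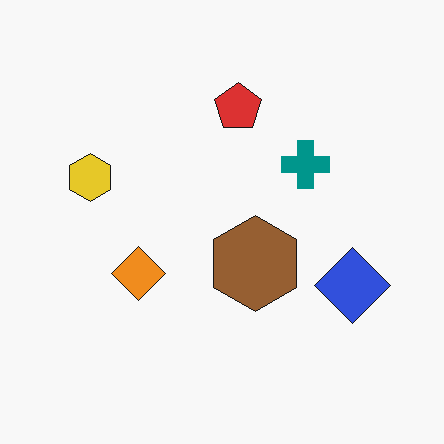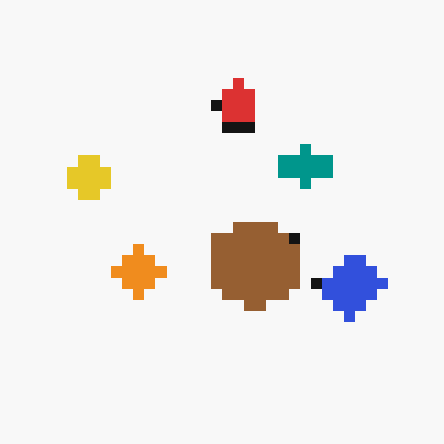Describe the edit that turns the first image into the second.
Heavily pixelated into large blocks.

Shapes are reduced to large square blocks; fine edges and outlines are lost — a downscale-then-upscale (mosaic) effect.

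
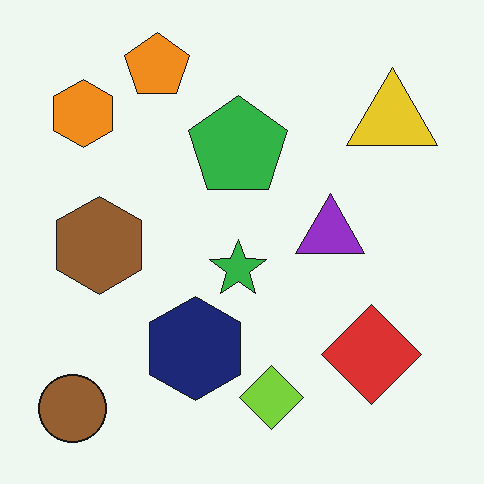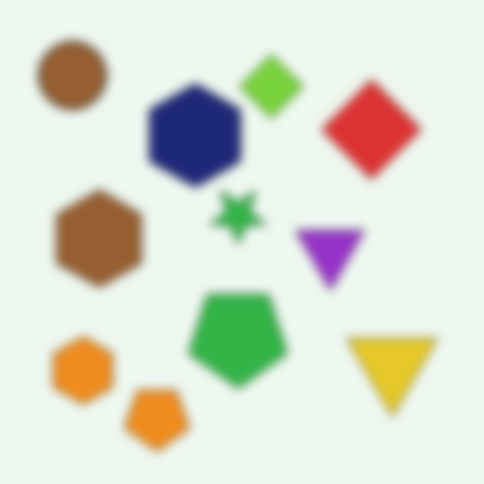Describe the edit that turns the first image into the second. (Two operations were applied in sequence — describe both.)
The image was flipped vertically (top ↔ bottom), then heavily blurred.

The orange pentagon is in the top-left of the first image and the bottom-left of the second — shapes on opposite sides of the horizontal midline have swapped in a mirror flip. Shape edges and outlines are uniformly softened across the whole image.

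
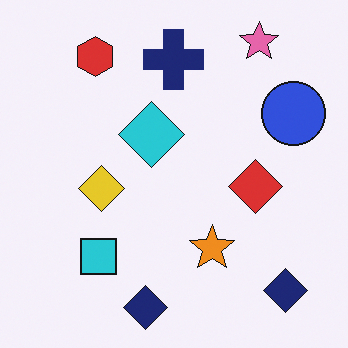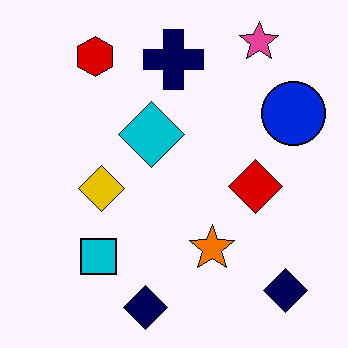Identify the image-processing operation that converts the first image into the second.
It was given slightly increased contrast.

Tones are pushed away from mid-grey across the whole image — a global contrast change.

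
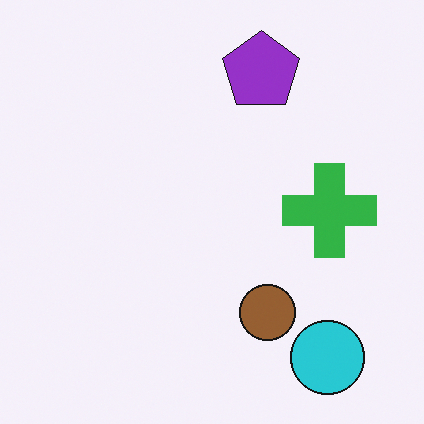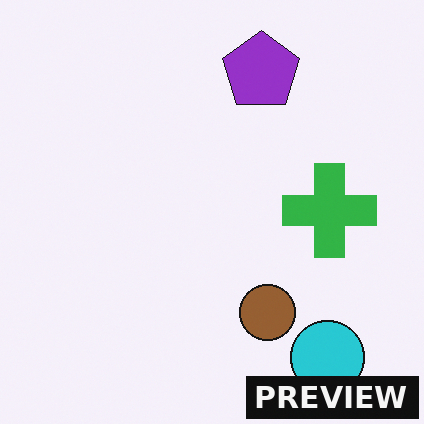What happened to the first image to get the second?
It was watermarked with the text "PREVIEW" in the lower-right corner.

A dark label reading "PREVIEW" appears in the lower-right corner.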